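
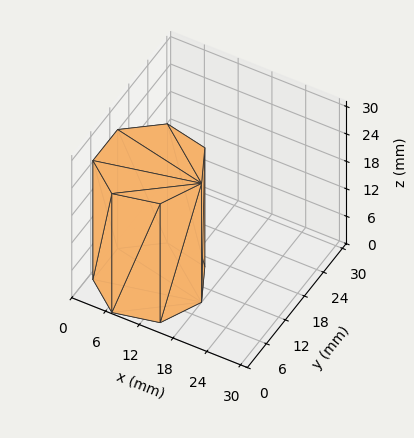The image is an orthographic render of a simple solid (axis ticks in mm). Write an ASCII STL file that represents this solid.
Reading the render: the shape is a regular 7-sided prism (a cylinder approximated with 7 flat sides), circumscribed radius ≈ 9 mm, height ≈ 26 mm (dimensions read to the nearest mm from the axis ticks). For the STL, each face is triangulated and given an outward normal.

solid part
  facet normal 0.0000 0.0000 -1.0000
    outer loop
      vertex 7.00 17.77 0.00
      vertex 14.61 16.04 0.00
      vertex 18.00 9.00 0.00
    endloop
  endfacet
  facet normal 0.0000 0.0000 -1.0000
    outer loop
      vertex 0.89 12.90 0.00
      vertex 7.00 17.77 0.00
      vertex 18.00 9.00 0.00
    endloop
  endfacet
  facet normal 0.0000 0.0000 -1.0000
    outer loop
      vertex 0.89 5.10 0.00
      vertex 0.89 12.90 0.00
      vertex 18.00 9.00 0.00
    endloop
  endfacet
  facet normal 0.0000 0.0000 -1.0000
    outer loop
      vertex 7.00 0.23 0.00
      vertex 0.89 5.10 0.00
      vertex 18.00 9.00 0.00
    endloop
  endfacet
  facet normal 0.0000 0.0000 -1.0000
    outer loop
      vertex 14.61 1.96 0.00
      vertex 7.00 0.23 0.00
      vertex 18.00 9.00 0.00
    endloop
  endfacet
  facet normal 0.0000 0.0000 1.0000
    outer loop
      vertex 18.00 9.00 26.00
      vertex 14.61 16.04 26.00
      vertex 7.00 17.77 26.00
    endloop
  endfacet
  facet normal 0.0000 0.0000 1.0000
    outer loop
      vertex 18.00 9.00 26.00
      vertex 7.00 17.77 26.00
      vertex 0.89 12.90 26.00
    endloop
  endfacet
  facet normal 0.0000 0.0000 1.0000
    outer loop
      vertex 18.00 9.00 26.00
      vertex 0.89 12.90 26.00
      vertex 0.89 5.10 26.00
    endloop
  endfacet
  facet normal 0.0000 0.0000 1.0000
    outer loop
      vertex 18.00 9.00 26.00
      vertex 0.89 5.10 26.00
      vertex 7.00 0.23 26.00
    endloop
  endfacet
  facet normal 0.0000 0.0000 1.0000
    outer loop
      vertex 18.00 9.00 26.00
      vertex 7.00 0.23 26.00
      vertex 14.61 1.96 26.00
    endloop
  endfacet
  facet normal 0.9010 0.4339 0.0000
    outer loop
      vertex 18.00 9.00 0.00
      vertex 14.61 16.04 0.00
      vertex 14.61 16.04 26.00
    endloop
  endfacet
  facet normal 0.9010 0.4339 0.0000
    outer loop
      vertex 18.00 9.00 0.00
      vertex 14.61 16.04 26.00
      vertex 18.00 9.00 26.00
    endloop
  endfacet
  facet normal 0.2217 0.9751 0.0000
    outer loop
      vertex 14.61 16.04 0.00
      vertex 7.00 17.77 0.00
      vertex 7.00 17.77 26.00
    endloop
  endfacet
  facet normal 0.2217 0.9751 0.0000
    outer loop
      vertex 14.61 16.04 0.00
      vertex 7.00 17.77 26.00
      vertex 14.61 16.04 26.00
    endloop
  endfacet
  facet normal -0.6233 0.7820 0.0000
    outer loop
      vertex 7.00 17.77 0.00
      vertex 0.89 12.90 0.00
      vertex 0.89 12.90 26.00
    endloop
  endfacet
  facet normal -0.6233 0.7820 0.0000
    outer loop
      vertex 7.00 17.77 0.00
      vertex 0.89 12.90 26.00
      vertex 7.00 17.77 26.00
    endloop
  endfacet
  facet normal -1.0000 0.0000 0.0000
    outer loop
      vertex 0.89 12.90 0.00
      vertex 0.89 5.10 0.00
      vertex 0.89 5.10 26.00
    endloop
  endfacet
  facet normal -1.0000 0.0000 0.0000
    outer loop
      vertex 0.89 12.90 0.00
      vertex 0.89 5.10 26.00
      vertex 0.89 12.90 26.00
    endloop
  endfacet
  facet normal -0.6233 -0.7820 0.0000
    outer loop
      vertex 0.89 5.10 0.00
      vertex 7.00 0.23 0.00
      vertex 7.00 0.23 26.00
    endloop
  endfacet
  facet normal -0.6233 -0.7820 0.0000
    outer loop
      vertex 0.89 5.10 0.00
      vertex 7.00 0.23 26.00
      vertex 0.89 5.10 26.00
    endloop
  endfacet
  facet normal 0.2217 -0.9751 0.0000
    outer loop
      vertex 7.00 0.23 0.00
      vertex 14.61 1.96 0.00
      vertex 14.61 1.96 26.00
    endloop
  endfacet
  facet normal 0.2217 -0.9751 0.0000
    outer loop
      vertex 7.00 0.23 0.00
      vertex 14.61 1.96 26.00
      vertex 7.00 0.23 26.00
    endloop
  endfacet
  facet normal 0.9010 -0.4339 0.0000
    outer loop
      vertex 14.61 1.96 0.00
      vertex 18.00 9.00 0.00
      vertex 18.00 9.00 26.00
    endloop
  endfacet
  facet normal 0.9010 -0.4339 0.0000
    outer loop
      vertex 14.61 1.96 0.00
      vertex 18.00 9.00 26.00
      vertex 14.61 1.96 26.00
    endloop
  endfacet
endsolid part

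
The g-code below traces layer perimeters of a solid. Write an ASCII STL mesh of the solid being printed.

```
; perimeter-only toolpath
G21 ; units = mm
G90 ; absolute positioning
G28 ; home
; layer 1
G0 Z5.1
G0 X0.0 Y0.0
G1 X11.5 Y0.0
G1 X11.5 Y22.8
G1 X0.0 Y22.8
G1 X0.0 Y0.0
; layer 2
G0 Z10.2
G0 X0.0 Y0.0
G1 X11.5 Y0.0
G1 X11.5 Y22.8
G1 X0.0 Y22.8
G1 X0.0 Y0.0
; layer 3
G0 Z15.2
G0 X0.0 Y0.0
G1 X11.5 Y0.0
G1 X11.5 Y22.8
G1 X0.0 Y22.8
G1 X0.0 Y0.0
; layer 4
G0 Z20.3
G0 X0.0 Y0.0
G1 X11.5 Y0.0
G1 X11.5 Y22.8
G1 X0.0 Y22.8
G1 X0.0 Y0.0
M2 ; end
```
solid part
  facet normal 0.0000 0.0000 -1.0000
    outer loop
      vertex 11.5 22.8 0.0
      vertex 11.5 0.0 0.0
      vertex 0.0 0.0 0.0
    endloop
  endfacet
  facet normal 0.0000 0.0000 -1.0000
    outer loop
      vertex 0.0 22.8 0.0
      vertex 11.5 22.8 0.0
      vertex 0.0 0.0 0.0
    endloop
  endfacet
  facet normal 0.0000 0.0000 1.0000
    outer loop
      vertex 0.0 0.0 20.3
      vertex 11.5 0.0 20.3
      vertex 11.5 22.8 20.3
    endloop
  endfacet
  facet normal 0.0000 0.0000 1.0000
    outer loop
      vertex 0.0 0.0 20.3
      vertex 11.5 22.8 20.3
      vertex 0.0 22.8 20.3
    endloop
  endfacet
  facet normal 0.0000 -1.0000 0.0000
    outer loop
      vertex 0.0 0.0 0.0
      vertex 11.5 0.0 0.0
      vertex 11.5 0.0 20.3
    endloop
  endfacet
  facet normal 0.0000 -1.0000 0.0000
    outer loop
      vertex 0.0 0.0 0.0
      vertex 11.5 0.0 20.3
      vertex 0.0 0.0 20.3
    endloop
  endfacet
  facet normal 0.0000 1.0000 0.0000
    outer loop
      vertex 11.5 22.8 20.3
      vertex 11.5 22.8 0.0
      vertex 0.0 22.8 0.0
    endloop
  endfacet
  facet normal 0.0000 1.0000 0.0000
    outer loop
      vertex 0.0 22.8 20.3
      vertex 11.5 22.8 20.3
      vertex 0.0 22.8 0.0
    endloop
  endfacet
  facet normal -1.0000 0.0000 0.0000
    outer loop
      vertex 0.0 22.8 20.3
      vertex 0.0 22.8 0.0
      vertex 0.0 0.0 0.0
    endloop
  endfacet
  facet normal -1.0000 0.0000 0.0000
    outer loop
      vertex 0.0 0.0 20.3
      vertex 0.0 22.8 20.3
      vertex 0.0 0.0 0.0
    endloop
  endfacet
  facet normal 1.0000 0.0000 0.0000
    outer loop
      vertex 11.5 0.0 0.0
      vertex 11.5 22.8 0.0
      vertex 11.5 22.8 20.3
    endloop
  endfacet
  facet normal 1.0000 0.0000 0.0000
    outer loop
      vertex 11.5 0.0 0.0
      vertex 11.5 22.8 20.3
      vertex 11.5 0.0 20.3
    endloop
  endfacet
endsolid part

The G0 Z moves step by Δz≈5.1 mm. Every layer's G1 loop is the same polygon, so the solid is a straight extrusion of it from z=0 to z≈20.3. Closing with flat bottom and top caps and triangulating gives 12 facets — a rectangular box, roughly 11.5 × 22.8 mm footprint and 20.3 mm tall.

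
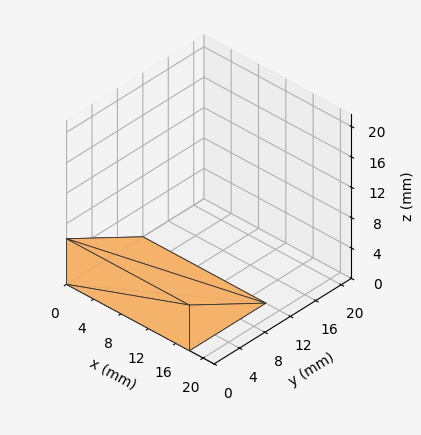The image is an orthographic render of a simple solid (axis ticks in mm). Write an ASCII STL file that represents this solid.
Reading the render: the shape is a wedge (ramp): 18 × 12 mm base, rising to 6 mm along the y=0 edge and sloping linearly to z=0 at y=12 (dimensions read to the nearest mm from the axis ticks). For the STL, each face is triangulated and given an outward normal.

solid part
  facet normal 0.0000 0.0000 -1.0000
    outer loop
      vertex 18.00 12.00 0.00
      vertex 18.00 0.00 0.00
      vertex 0.00 0.00 0.00
    endloop
  endfacet
  facet normal 0.0000 0.0000 -1.0000
    outer loop
      vertex 0.00 12.00 0.00
      vertex 18.00 12.00 0.00
      vertex 0.00 0.00 0.00
    endloop
  endfacet
  facet normal 0.0000 -1.0000 0.0000
    outer loop
      vertex 0.00 0.00 0.00
      vertex 18.00 0.00 0.00
      vertex 18.00 0.00 6.00
    endloop
  endfacet
  facet normal 0.0000 -1.0000 0.0000
    outer loop
      vertex 0.00 0.00 0.00
      vertex 18.00 0.00 6.00
      vertex 0.00 0.00 6.00
    endloop
  endfacet
  facet normal 0.0000 0.4472 0.8944
    outer loop
      vertex 0.00 0.00 6.00
      vertex 18.00 0.00 6.00
      vertex 18.00 12.00 0.00
    endloop
  endfacet
  facet normal 0.0000 0.4472 0.8944
    outer loop
      vertex 0.00 0.00 6.00
      vertex 18.00 12.00 0.00
      vertex 0.00 12.00 0.00
    endloop
  endfacet
  facet normal -1.0000 0.0000 0.0000
    outer loop
      vertex 0.00 0.00 6.00
      vertex 0.00 12.00 0.00
      vertex 0.00 0.00 0.00
    endloop
  endfacet
  facet normal 1.0000 0.0000 0.0000
    outer loop
      vertex 18.00 0.00 0.00
      vertex 18.00 12.00 0.00
      vertex 18.00 0.00 6.00
    endloop
  endfacet
endsolid part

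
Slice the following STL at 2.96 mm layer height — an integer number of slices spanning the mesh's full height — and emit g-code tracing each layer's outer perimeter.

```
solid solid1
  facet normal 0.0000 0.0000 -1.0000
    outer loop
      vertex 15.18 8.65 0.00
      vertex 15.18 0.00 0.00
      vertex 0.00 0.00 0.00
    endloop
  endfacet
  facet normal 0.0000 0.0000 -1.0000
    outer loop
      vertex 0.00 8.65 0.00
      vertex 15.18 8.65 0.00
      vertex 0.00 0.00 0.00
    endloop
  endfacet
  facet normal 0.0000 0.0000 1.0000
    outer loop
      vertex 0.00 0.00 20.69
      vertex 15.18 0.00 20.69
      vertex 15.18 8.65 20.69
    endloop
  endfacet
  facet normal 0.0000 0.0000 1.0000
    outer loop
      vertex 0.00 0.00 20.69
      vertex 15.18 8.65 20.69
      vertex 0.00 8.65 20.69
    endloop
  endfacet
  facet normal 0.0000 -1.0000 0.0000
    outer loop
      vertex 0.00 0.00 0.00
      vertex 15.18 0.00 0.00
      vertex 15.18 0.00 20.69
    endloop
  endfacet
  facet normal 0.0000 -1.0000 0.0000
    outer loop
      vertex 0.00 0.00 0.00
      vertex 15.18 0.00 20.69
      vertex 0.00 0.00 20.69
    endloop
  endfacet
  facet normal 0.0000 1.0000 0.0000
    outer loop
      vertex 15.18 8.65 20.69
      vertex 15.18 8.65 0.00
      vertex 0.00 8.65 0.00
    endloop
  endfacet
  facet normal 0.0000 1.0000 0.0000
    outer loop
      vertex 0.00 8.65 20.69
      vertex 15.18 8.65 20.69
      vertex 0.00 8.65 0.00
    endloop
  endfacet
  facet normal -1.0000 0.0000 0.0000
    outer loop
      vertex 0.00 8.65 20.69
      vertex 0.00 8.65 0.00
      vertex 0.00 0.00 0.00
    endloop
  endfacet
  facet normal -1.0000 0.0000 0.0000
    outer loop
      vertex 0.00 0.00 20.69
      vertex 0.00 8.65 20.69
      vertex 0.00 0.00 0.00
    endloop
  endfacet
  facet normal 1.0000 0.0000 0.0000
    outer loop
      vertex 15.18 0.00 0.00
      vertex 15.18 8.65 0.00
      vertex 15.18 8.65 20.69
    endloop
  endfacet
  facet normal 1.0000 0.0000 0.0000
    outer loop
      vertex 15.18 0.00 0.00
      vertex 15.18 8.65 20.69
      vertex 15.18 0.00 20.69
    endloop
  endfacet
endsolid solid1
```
; perimeter-only toolpath
G21 ; units = mm
G90 ; absolute positioning
G28 ; home
; layer 1
G0 Z2.96
G0 X0.00 Y0.00
G1 X15.18 Y0.00
G1 X15.18 Y8.65
G1 X0.00 Y8.65
G1 X0.00 Y0.00
; layer 2
G0 Z5.91
G0 X0.00 Y0.00
G1 X15.18 Y0.00
G1 X15.18 Y8.65
G1 X0.00 Y8.65
G1 X0.00 Y0.00
; layer 3
G0 Z8.87
G0 X0.00 Y0.00
G1 X15.18 Y0.00
G1 X15.18 Y8.65
G1 X0.00 Y8.65
G1 X0.00 Y0.00
; layer 4
G0 Z11.82
G0 X0.00 Y0.00
G1 X15.18 Y0.00
G1 X15.18 Y8.65
G1 X0.00 Y8.65
G1 X0.00 Y0.00
; layer 5
G0 Z14.78
G0 X0.00 Y0.00
G1 X15.18 Y0.00
G1 X15.18 Y8.65
G1 X0.00 Y8.65
G1 X0.00 Y0.00
; layer 6
G0 Z17.73
G0 X0.00 Y0.00
G1 X15.18 Y0.00
G1 X15.18 Y8.65
G1 X0.00 Y8.65
G1 X0.00 Y0.00
; layer 7
G0 Z20.69
G0 X0.00 Y0.00
G1 X15.18 Y0.00
G1 X15.18 Y8.65
G1 X0.00 Y8.65
G1 X0.00 Y0.00
M2 ; end

The solid is a rectangular box, roughly 15.2 × 8.65 mm footprint and 20.7 mm tall. Slicing at Δz = 2.96 mm — 7 equal slices spanning the solid's height, so layer i sits at z = i·h/7 — gives 7 non-empty perimeters. Each is a 4-segment closed polygon; G0 lifts to the layer z and rapids to the start vertex, then G1 traces the edges.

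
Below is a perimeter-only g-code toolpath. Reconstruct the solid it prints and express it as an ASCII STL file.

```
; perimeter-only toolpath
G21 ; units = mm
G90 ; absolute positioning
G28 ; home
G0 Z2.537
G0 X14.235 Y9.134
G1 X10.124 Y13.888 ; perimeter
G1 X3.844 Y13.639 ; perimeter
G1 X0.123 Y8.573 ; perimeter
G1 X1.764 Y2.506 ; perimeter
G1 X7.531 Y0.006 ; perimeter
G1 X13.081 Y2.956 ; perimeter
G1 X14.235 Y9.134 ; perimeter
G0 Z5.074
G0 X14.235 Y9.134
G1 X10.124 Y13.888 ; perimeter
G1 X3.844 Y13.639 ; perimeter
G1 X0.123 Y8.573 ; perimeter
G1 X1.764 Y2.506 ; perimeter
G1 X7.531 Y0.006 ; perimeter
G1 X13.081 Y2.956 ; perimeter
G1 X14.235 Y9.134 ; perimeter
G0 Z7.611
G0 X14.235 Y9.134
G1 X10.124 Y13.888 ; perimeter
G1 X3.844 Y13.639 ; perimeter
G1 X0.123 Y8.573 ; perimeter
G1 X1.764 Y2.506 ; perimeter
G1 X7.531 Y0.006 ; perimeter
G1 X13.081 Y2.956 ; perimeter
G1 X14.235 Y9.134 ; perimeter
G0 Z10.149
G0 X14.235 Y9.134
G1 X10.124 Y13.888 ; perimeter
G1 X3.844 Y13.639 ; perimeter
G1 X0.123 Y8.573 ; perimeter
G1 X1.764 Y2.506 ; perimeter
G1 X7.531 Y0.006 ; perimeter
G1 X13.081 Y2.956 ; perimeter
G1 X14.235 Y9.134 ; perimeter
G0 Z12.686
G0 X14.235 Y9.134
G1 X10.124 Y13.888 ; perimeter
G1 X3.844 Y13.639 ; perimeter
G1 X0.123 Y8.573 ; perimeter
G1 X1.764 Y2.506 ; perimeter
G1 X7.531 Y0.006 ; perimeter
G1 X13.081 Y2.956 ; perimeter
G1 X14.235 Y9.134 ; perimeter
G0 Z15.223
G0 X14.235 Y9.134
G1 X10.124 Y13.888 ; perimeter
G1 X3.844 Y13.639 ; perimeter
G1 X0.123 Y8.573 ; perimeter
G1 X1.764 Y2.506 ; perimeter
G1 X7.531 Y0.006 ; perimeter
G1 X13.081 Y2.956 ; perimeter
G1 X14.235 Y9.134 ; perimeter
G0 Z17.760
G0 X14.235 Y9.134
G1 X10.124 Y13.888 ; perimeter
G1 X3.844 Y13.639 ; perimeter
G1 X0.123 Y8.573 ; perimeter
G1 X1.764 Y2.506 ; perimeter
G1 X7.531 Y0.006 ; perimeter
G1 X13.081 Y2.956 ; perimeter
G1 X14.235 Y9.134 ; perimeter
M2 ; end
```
solid part
  facet normal 0.0000 0.0000 -1.0000
    outer loop
      vertex 3.844 13.639 0.000
      vertex 10.124 13.888 0.000
      vertex 14.235 9.134 0.000
    endloop
  endfacet
  facet normal 0.0000 0.0000 -1.0000
    outer loop
      vertex 0.123 8.573 0.000
      vertex 3.844 13.639 0.000
      vertex 14.235 9.134 0.000
    endloop
  endfacet
  facet normal 0.0000 0.0000 -1.0000
    outer loop
      vertex 1.764 2.506 0.000
      vertex 0.123 8.573 0.000
      vertex 14.235 9.134 0.000
    endloop
  endfacet
  facet normal 0.0000 0.0000 -1.0000
    outer loop
      vertex 7.531 0.006 0.000
      vertex 1.764 2.506 0.000
      vertex 14.235 9.134 0.000
    endloop
  endfacet
  facet normal 0.0000 0.0000 -1.0000
    outer loop
      vertex 13.081 2.956 0.000
      vertex 7.531 0.006 0.000
      vertex 14.235 9.134 0.000
    endloop
  endfacet
  facet normal 0.0000 0.0000 1.0000
    outer loop
      vertex 14.235 9.134 17.760
      vertex 10.124 13.888 17.760
      vertex 3.844 13.639 17.760
    endloop
  endfacet
  facet normal 0.0000 0.0000 1.0000
    outer loop
      vertex 14.235 9.134 17.760
      vertex 3.844 13.639 17.760
      vertex 0.123 8.573 17.760
    endloop
  endfacet
  facet normal 0.0000 0.0000 1.0000
    outer loop
      vertex 14.235 9.134 17.760
      vertex 0.123 8.573 17.760
      vertex 1.764 2.506 17.760
    endloop
  endfacet
  facet normal 0.0000 0.0000 1.0000
    outer loop
      vertex 14.235 9.134 17.760
      vertex 1.764 2.506 17.760
      vertex 7.531 0.006 17.760
    endloop
  endfacet
  facet normal 0.0000 0.0000 1.0000
    outer loop
      vertex 14.235 9.134 17.760
      vertex 7.531 0.006 17.760
      vertex 13.081 2.956 17.760
    endloop
  endfacet
  facet normal 0.7564 0.6541 0.0000
    outer loop
      vertex 14.235 9.134 0.000
      vertex 10.124 13.888 0.000
      vertex 10.124 13.888 17.760
    endloop
  endfacet
  facet normal 0.7564 0.6541 0.0000
    outer loop
      vertex 14.235 9.134 0.000
      vertex 10.124 13.888 17.760
      vertex 14.235 9.134 17.760
    endloop
  endfacet
  facet normal -0.0396 0.9992 0.0000
    outer loop
      vertex 10.124 13.888 0.000
      vertex 3.844 13.639 0.000
      vertex 3.844 13.639 17.760
    endloop
  endfacet
  facet normal -0.0396 0.9992 0.0000
    outer loop
      vertex 10.124 13.888 0.000
      vertex 3.844 13.639 17.760
      vertex 10.124 13.888 17.760
    endloop
  endfacet
  facet normal -0.8060 0.5920 0.0000
    outer loop
      vertex 3.844 13.639 0.000
      vertex 0.123 8.573 0.000
      vertex 0.123 8.573 17.760
    endloop
  endfacet
  facet normal -0.8060 0.5920 0.0000
    outer loop
      vertex 3.844 13.639 0.000
      vertex 0.123 8.573 17.760
      vertex 3.844 13.639 17.760
    endloop
  endfacet
  facet normal -0.9653 -0.2611 0.0000
    outer loop
      vertex 0.123 8.573 0.000
      vertex 1.764 2.506 0.000
      vertex 1.764 2.506 17.760
    endloop
  endfacet
  facet normal -0.9653 -0.2611 0.0000
    outer loop
      vertex 0.123 8.573 0.000
      vertex 1.764 2.506 17.760
      vertex 0.123 8.573 17.760
    endloop
  endfacet
  facet normal -0.3977 -0.9175 0.0000
    outer loop
      vertex 1.764 2.506 0.000
      vertex 7.531 0.006 0.000
      vertex 7.531 0.006 17.760
    endloop
  endfacet
  facet normal -0.3977 -0.9175 0.0000
    outer loop
      vertex 1.764 2.506 0.000
      vertex 7.531 0.006 17.760
      vertex 1.764 2.506 17.760
    endloop
  endfacet
  facet normal 0.4693 -0.8830 0.0000
    outer loop
      vertex 7.531 0.006 0.000
      vertex 13.081 2.956 0.000
      vertex 13.081 2.956 17.760
    endloop
  endfacet
  facet normal 0.4693 -0.8830 0.0000
    outer loop
      vertex 7.531 0.006 0.000
      vertex 13.081 2.956 17.760
      vertex 7.531 0.006 17.760
    endloop
  endfacet
  facet normal 0.9830 -0.1836 0.0000
    outer loop
      vertex 13.081 2.956 0.000
      vertex 14.235 9.134 0.000
      vertex 14.235 9.134 17.760
    endloop
  endfacet
  facet normal 0.9830 -0.1836 0.0000
    outer loop
      vertex 13.081 2.956 0.000
      vertex 14.235 9.134 17.760
      vertex 13.081 2.956 17.760
    endloop
  endfacet
endsolid part

The G0 Z moves step by Δz≈2.537 mm. Every layer's G1 loop is the same polygon, so the solid is a straight extrusion of it from z=0 to z≈17.8. Closing with flat bottom and top caps and triangulating gives 24 facets — a regular 7-sided prism (a cylinder approximated with 7 flat sides), circumscribed radius ≈ 7.24 mm, height ≈ 17.8 mm.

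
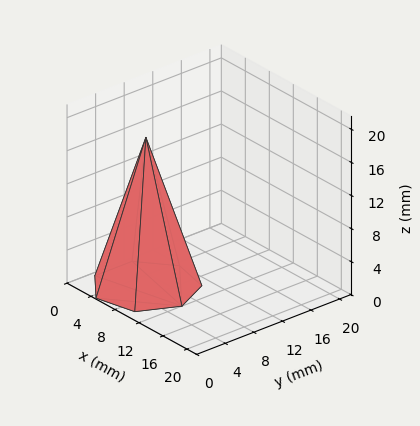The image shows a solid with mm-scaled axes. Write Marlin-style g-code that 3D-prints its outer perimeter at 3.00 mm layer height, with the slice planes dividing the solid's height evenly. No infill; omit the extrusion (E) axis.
Reading the render: the shape is a regular 7-sided pyramid, base circumscribed radius ≈ 6 mm, apex at z ≈ 18 mm (dimensions read to the nearest mm from the axis ticks). For the g-code, the solid's height is divided into equal slices at the stated Δz and each level perimeter traced with G1 moves after a G0 lift.

; perimeter-only toolpath
G21 ; units = mm
G90 ; absolute positioning
G28 ; home
; layer 1
G0 Z3.00
G0 X11.00 Y6.00
G1 X9.12 Y9.91
G1 X4.88 Y10.88
G1 X1.49 Y8.17
G1 X1.49 Y3.83
G1 X4.88 Y1.12
G1 X9.12 Y2.09
G1 X11.00 Y6.00
; layer 2
G0 Z6.00
G0 X10.00 Y6.00
G1 X8.49 Y9.13
G1 X5.11 Y9.90
G1 X2.39 Y7.73
G1 X2.39 Y4.27
G1 X5.11 Y2.10
G1 X8.49 Y2.87
G1 X10.00 Y6.00
; layer 3
G0 Z9.00
G0 X9.00 Y6.00
G1 X7.87 Y8.34
G1 X5.33 Y8.93
G1 X3.29 Y7.30
G1 X3.29 Y4.70
G1 X5.33 Y3.08
G1 X7.87 Y3.66
G1 X9.00 Y6.00
; layer 4
G0 Z12.00
G0 X8.00 Y6.00
G1 X7.25 Y7.56
G1 X5.55 Y7.95
G1 X4.20 Y6.87
G1 X4.20 Y5.13
G1 X5.55 Y4.05
G1 X7.25 Y4.44
G1 X8.00 Y6.00
; layer 5
G0 Z15.00
G0 X7.00 Y6.00
G1 X6.62 Y6.78
G1 X5.78 Y6.97
G1 X5.10 Y6.43
G1 X5.10 Y5.57
G1 X5.78 Y5.03
G1 X6.62 Y5.22
G1 X7.00 Y6.00
M2 ; end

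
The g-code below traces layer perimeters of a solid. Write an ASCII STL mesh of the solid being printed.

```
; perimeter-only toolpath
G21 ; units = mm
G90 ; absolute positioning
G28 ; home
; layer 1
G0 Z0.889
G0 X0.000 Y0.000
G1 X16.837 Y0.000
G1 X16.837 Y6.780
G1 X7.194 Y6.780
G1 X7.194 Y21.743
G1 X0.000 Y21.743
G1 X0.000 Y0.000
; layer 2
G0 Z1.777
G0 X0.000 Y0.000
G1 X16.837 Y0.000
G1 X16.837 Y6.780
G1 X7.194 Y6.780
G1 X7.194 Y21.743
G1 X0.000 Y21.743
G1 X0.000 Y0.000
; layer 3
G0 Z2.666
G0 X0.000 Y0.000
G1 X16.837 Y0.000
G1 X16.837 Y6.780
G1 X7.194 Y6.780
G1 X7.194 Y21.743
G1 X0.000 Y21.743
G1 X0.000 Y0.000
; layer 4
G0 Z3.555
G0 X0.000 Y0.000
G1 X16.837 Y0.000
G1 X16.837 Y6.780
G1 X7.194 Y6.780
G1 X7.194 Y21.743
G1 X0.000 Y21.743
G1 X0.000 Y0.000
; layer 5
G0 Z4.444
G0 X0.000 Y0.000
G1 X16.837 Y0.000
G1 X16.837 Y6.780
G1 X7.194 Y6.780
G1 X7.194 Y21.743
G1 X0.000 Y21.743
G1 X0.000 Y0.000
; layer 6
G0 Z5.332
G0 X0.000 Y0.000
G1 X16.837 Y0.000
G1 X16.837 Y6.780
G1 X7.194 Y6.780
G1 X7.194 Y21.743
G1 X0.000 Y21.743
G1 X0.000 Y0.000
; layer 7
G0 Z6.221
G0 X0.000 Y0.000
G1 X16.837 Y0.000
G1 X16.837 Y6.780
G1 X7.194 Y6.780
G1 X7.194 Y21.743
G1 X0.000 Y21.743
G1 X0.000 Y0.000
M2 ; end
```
solid part
  facet normal 0.0000 0.0000 -1.0000
    outer loop
      vertex 16.837 6.780 0.000
      vertex 16.837 0.000 0.000
      vertex 0.000 0.000 0.000
    endloop
  endfacet
  facet normal 0.0000 0.0000 -1.0000
    outer loop
      vertex 7.194 6.780 0.000
      vertex 16.837 6.780 0.000
      vertex 0.000 0.000 0.000
    endloop
  endfacet
  facet normal 0.0000 0.0000 -1.0000
    outer loop
      vertex 7.194 21.743 0.000
      vertex 7.194 6.780 0.000
      vertex 0.000 0.000 0.000
    endloop
  endfacet
  facet normal 0.0000 0.0000 -1.0000
    outer loop
      vertex 0.000 21.743 0.000
      vertex 7.194 21.743 0.000
      vertex 0.000 0.000 0.000
    endloop
  endfacet
  facet normal 0.0000 0.0000 1.0000
    outer loop
      vertex 0.000 0.000 6.221
      vertex 16.837 0.000 6.221
      vertex 16.837 6.780 6.221
    endloop
  endfacet
  facet normal 0.0000 0.0000 1.0000
    outer loop
      vertex 0.000 0.000 6.221
      vertex 16.837 6.780 6.221
      vertex 7.194 6.780 6.221
    endloop
  endfacet
  facet normal 0.0000 0.0000 1.0000
    outer loop
      vertex 0.000 0.000 6.221
      vertex 7.194 6.780 6.221
      vertex 7.194 21.743 6.221
    endloop
  endfacet
  facet normal 0.0000 0.0000 1.0000
    outer loop
      vertex 0.000 0.000 6.221
      vertex 7.194 21.743 6.221
      vertex 0.000 21.743 6.221
    endloop
  endfacet
  facet normal 0.0000 -1.0000 0.0000
    outer loop
      vertex 0.000 0.000 0.000
      vertex 16.837 0.000 0.000
      vertex 16.837 0.000 6.221
    endloop
  endfacet
  facet normal 0.0000 -1.0000 0.0000
    outer loop
      vertex 0.000 0.000 0.000
      vertex 16.837 0.000 6.221
      vertex 0.000 0.000 6.221
    endloop
  endfacet
  facet normal 1.0000 0.0000 0.0000
    outer loop
      vertex 16.837 0.000 0.000
      vertex 16.837 6.780 0.000
      vertex 16.837 6.780 6.221
    endloop
  endfacet
  facet normal 1.0000 0.0000 0.0000
    outer loop
      vertex 16.837 0.000 0.000
      vertex 16.837 6.780 6.221
      vertex 16.837 0.000 6.221
    endloop
  endfacet
  facet normal 0.0000 1.0000 0.0000
    outer loop
      vertex 16.837 6.780 0.000
      vertex 7.194 6.780 0.000
      vertex 7.194 6.780 6.221
    endloop
  endfacet
  facet normal 0.0000 1.0000 0.0000
    outer loop
      vertex 16.837 6.780 0.000
      vertex 7.194 6.780 6.221
      vertex 16.837 6.780 6.221
    endloop
  endfacet
  facet normal 1.0000 0.0000 0.0000
    outer loop
      vertex 7.194 6.780 0.000
      vertex 7.194 21.743 0.000
      vertex 7.194 21.743 6.221
    endloop
  endfacet
  facet normal 1.0000 0.0000 0.0000
    outer loop
      vertex 7.194 6.780 0.000
      vertex 7.194 21.743 6.221
      vertex 7.194 6.780 6.221
    endloop
  endfacet
  facet normal 0.0000 1.0000 0.0000
    outer loop
      vertex 7.194 21.743 0.000
      vertex 0.000 21.743 0.000
      vertex 0.000 21.743 6.221
    endloop
  endfacet
  facet normal 0.0000 1.0000 0.0000
    outer loop
      vertex 7.194 21.743 0.000
      vertex 0.000 21.743 6.221
      vertex 7.194 21.743 6.221
    endloop
  endfacet
  facet normal -1.0000 0.0000 0.0000
    outer loop
      vertex 0.000 21.743 0.000
      vertex 0.000 0.000 0.000
      vertex 0.000 0.000 6.221
    endloop
  endfacet
  facet normal -1.0000 0.0000 0.0000
    outer loop
      vertex 0.000 21.743 0.000
      vertex 0.000 0.000 6.221
      vertex 0.000 21.743 6.221
    endloop
  endfacet
endsolid part

The G0 Z moves step by Δz≈0.889 mm. Every layer's G1 loop is the same polygon, so the solid is a straight extrusion of it from z=0 to z≈6.22. Closing with flat bottom and top caps and triangulating gives 20 facets — an L-shaped prism: outer 16.8 × 21.7 mm, arm thicknesses ≈ 6.78 mm (horizontal) and 7.19 mm (vertical), extruded 6.22 mm in z.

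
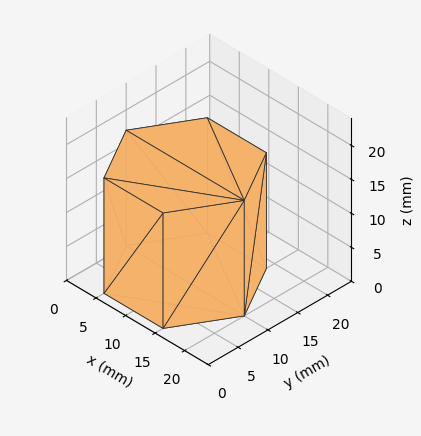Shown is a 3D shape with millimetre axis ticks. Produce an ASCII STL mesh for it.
Reading the render: the shape is a regular 6-sided prism (a cylinder approximated with 6 flat sides), circumscribed radius ≈ 10 mm, height ≈ 17 mm (dimensions read to the nearest mm from the axis ticks). For the STL, each face is triangulated and given an outward normal.

solid part
  facet normal 0.0000 0.0000 -1.0000
    outer loop
      vertex 5.00 18.66 0.00
      vertex 15.00 18.66 0.00
      vertex 20.00 10.00 0.00
    endloop
  endfacet
  facet normal 0.0000 0.0000 -1.0000
    outer loop
      vertex 0.00 10.00 0.00
      vertex 5.00 18.66 0.00
      vertex 20.00 10.00 0.00
    endloop
  endfacet
  facet normal 0.0000 0.0000 -1.0000
    outer loop
      vertex 5.00 1.34 0.00
      vertex 0.00 10.00 0.00
      vertex 20.00 10.00 0.00
    endloop
  endfacet
  facet normal 0.0000 0.0000 -1.0000
    outer loop
      vertex 15.00 1.34 0.00
      vertex 5.00 1.34 0.00
      vertex 20.00 10.00 0.00
    endloop
  endfacet
  facet normal 0.0000 0.0000 1.0000
    outer loop
      vertex 20.00 10.00 17.00
      vertex 15.00 18.66 17.00
      vertex 5.00 18.66 17.00
    endloop
  endfacet
  facet normal 0.0000 0.0000 1.0000
    outer loop
      vertex 20.00 10.00 17.00
      vertex 5.00 18.66 17.00
      vertex 0.00 10.00 17.00
    endloop
  endfacet
  facet normal 0.0000 0.0000 1.0000
    outer loop
      vertex 20.00 10.00 17.00
      vertex 0.00 10.00 17.00
      vertex 5.00 1.34 17.00
    endloop
  endfacet
  facet normal 0.0000 0.0000 1.0000
    outer loop
      vertex 20.00 10.00 17.00
      vertex 5.00 1.34 17.00
      vertex 15.00 1.34 17.00
    endloop
  endfacet
  facet normal 0.8660 0.5000 0.0000
    outer loop
      vertex 20.00 10.00 0.00
      vertex 15.00 18.66 0.00
      vertex 15.00 18.66 17.00
    endloop
  endfacet
  facet normal 0.8660 0.5000 0.0000
    outer loop
      vertex 20.00 10.00 0.00
      vertex 15.00 18.66 17.00
      vertex 20.00 10.00 17.00
    endloop
  endfacet
  facet normal 0.0000 1.0000 0.0000
    outer loop
      vertex 15.00 18.66 0.00
      vertex 5.00 18.66 0.00
      vertex 5.00 18.66 17.00
    endloop
  endfacet
  facet normal 0.0000 1.0000 0.0000
    outer loop
      vertex 15.00 18.66 0.00
      vertex 5.00 18.66 17.00
      vertex 15.00 18.66 17.00
    endloop
  endfacet
  facet normal -0.8660 0.5000 0.0000
    outer loop
      vertex 5.00 18.66 0.00
      vertex 0.00 10.00 0.00
      vertex 0.00 10.00 17.00
    endloop
  endfacet
  facet normal -0.8660 0.5000 0.0000
    outer loop
      vertex 5.00 18.66 0.00
      vertex 0.00 10.00 17.00
      vertex 5.00 18.66 17.00
    endloop
  endfacet
  facet normal -0.8660 -0.5000 0.0000
    outer loop
      vertex 0.00 10.00 0.00
      vertex 5.00 1.34 0.00
      vertex 5.00 1.34 17.00
    endloop
  endfacet
  facet normal -0.8660 -0.5000 0.0000
    outer loop
      vertex 0.00 10.00 0.00
      vertex 5.00 1.34 17.00
      vertex 0.00 10.00 17.00
    endloop
  endfacet
  facet normal 0.0000 -1.0000 0.0000
    outer loop
      vertex 5.00 1.34 0.00
      vertex 15.00 1.34 0.00
      vertex 15.00 1.34 17.00
    endloop
  endfacet
  facet normal 0.0000 -1.0000 0.0000
    outer loop
      vertex 5.00 1.34 0.00
      vertex 15.00 1.34 17.00
      vertex 5.00 1.34 17.00
    endloop
  endfacet
  facet normal 0.8660 -0.5000 0.0000
    outer loop
      vertex 15.00 1.34 0.00
      vertex 20.00 10.00 0.00
      vertex 20.00 10.00 17.00
    endloop
  endfacet
  facet normal 0.8660 -0.5000 0.0000
    outer loop
      vertex 15.00 1.34 0.00
      vertex 20.00 10.00 17.00
      vertex 15.00 1.34 17.00
    endloop
  endfacet
endsolid part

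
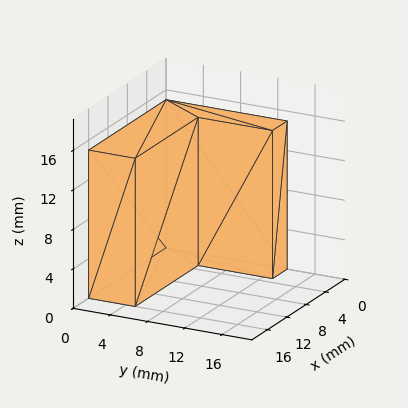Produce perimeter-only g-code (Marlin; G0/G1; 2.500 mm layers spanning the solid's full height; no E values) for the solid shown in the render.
Reading the render: the shape is an L-shaped prism: outer 16 × 13 mm, arm thicknesses ≈ 5 mm (horizontal) and 3 mm (vertical), extruded 15 mm in z (dimensions read to the nearest mm from the axis ticks). For the g-code, the solid's height is divided into equal slices at the stated Δz and each level perimeter traced with G1 moves after a G0 lift.

; perimeter-only toolpath
G21 ; units = mm
G90 ; absolute positioning
G28 ; home
; layer 1
G0 Z2.500
G0 X0.000 Y0.000
G1 X16.000 Y0.000
G1 X16.000 Y5.000
G1 X3.000 Y5.000
G1 X3.000 Y13.000
G1 X0.000 Y13.000
G1 X0.000 Y0.000
; layer 2
G0 Z5.000
G0 X0.000 Y0.000
G1 X16.000 Y0.000
G1 X16.000 Y5.000
G1 X3.000 Y5.000
G1 X3.000 Y13.000
G1 X0.000 Y13.000
G1 X0.000 Y0.000
; layer 3
G0 Z7.500
G0 X0.000 Y0.000
G1 X16.000 Y0.000
G1 X16.000 Y5.000
G1 X3.000 Y5.000
G1 X3.000 Y13.000
G1 X0.000 Y13.000
G1 X0.000 Y0.000
; layer 4
G0 Z10.000
G0 X0.000 Y0.000
G1 X16.000 Y0.000
G1 X16.000 Y5.000
G1 X3.000 Y5.000
G1 X3.000 Y13.000
G1 X0.000 Y13.000
G1 X0.000 Y0.000
; layer 5
G0 Z12.500
G0 X0.000 Y0.000
G1 X16.000 Y0.000
G1 X16.000 Y5.000
G1 X3.000 Y5.000
G1 X3.000 Y13.000
G1 X0.000 Y13.000
G1 X0.000 Y0.000
; layer 6
G0 Z15.000
G0 X0.000 Y0.000
G1 X16.000 Y0.000
G1 X16.000 Y5.000
G1 X3.000 Y5.000
G1 X3.000 Y13.000
G1 X0.000 Y13.000
G1 X0.000 Y0.000
M2 ; end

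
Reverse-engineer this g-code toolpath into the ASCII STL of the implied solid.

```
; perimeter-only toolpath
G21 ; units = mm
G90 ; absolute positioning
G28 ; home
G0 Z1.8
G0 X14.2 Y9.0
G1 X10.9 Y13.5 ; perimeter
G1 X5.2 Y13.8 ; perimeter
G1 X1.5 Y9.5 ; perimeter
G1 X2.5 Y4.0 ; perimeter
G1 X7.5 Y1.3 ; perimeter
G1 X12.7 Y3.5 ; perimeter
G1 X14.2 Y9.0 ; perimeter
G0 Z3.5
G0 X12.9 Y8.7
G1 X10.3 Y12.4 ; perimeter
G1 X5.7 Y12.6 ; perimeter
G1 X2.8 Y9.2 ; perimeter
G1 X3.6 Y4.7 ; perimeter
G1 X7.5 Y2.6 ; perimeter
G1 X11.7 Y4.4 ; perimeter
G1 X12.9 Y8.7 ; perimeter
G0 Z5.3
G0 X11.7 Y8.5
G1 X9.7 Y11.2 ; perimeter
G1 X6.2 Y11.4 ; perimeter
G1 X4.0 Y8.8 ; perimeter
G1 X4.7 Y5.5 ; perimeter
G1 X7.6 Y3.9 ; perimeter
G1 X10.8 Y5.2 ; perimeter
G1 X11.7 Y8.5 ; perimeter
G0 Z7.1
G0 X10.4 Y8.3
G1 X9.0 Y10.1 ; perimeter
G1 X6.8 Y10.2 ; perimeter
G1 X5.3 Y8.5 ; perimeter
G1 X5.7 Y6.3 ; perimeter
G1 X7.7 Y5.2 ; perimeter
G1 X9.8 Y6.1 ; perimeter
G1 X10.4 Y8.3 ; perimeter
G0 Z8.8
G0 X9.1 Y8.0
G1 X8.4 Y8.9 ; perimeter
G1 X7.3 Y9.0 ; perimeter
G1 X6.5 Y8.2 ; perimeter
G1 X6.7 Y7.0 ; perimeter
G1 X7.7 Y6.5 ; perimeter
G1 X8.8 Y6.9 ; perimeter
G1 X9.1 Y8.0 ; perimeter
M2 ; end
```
solid part
  facet normal 0.0000 0.0000 -1.0000
    outer loop
      vertex 4.7 15.0 0.0
      vertex 11.5 14.7 0.0
      vertex 15.5 9.2 0.0
    endloop
  endfacet
  facet normal 0.0000 0.0000 -1.0000
    outer loop
      vertex 0.3 9.9 0.0
      vertex 4.7 15.0 0.0
      vertex 15.5 9.2 0.0
    endloop
  endfacet
  facet normal 0.0000 0.0000 -1.0000
    outer loop
      vertex 1.5 3.2 0.0
      vertex 0.3 9.9 0.0
      vertex 15.5 9.2 0.0
    endloop
  endfacet
  facet normal 0.0000 0.0000 -1.0000
    outer loop
      vertex 7.4 0.0 0.0
      vertex 1.5 3.2 0.0
      vertex 15.5 9.2 0.0
    endloop
  endfacet
  facet normal 0.0000 0.0000 -1.0000
    outer loop
      vertex 13.7 2.7 0.0
      vertex 7.4 0.0 0.0
      vertex 15.5 9.2 0.0
    endloop
  endfacet
  facet normal 0.6734 0.4897 0.5538
    outer loop
      vertex 15.5 9.2 0.0
      vertex 11.5 14.7 0.0
      vertex 7.8 7.8 10.6
    endloop
  endfacet
  facet normal 0.0367 0.8316 0.5541
    outer loop
      vertex 11.5 14.7 0.0
      vertex 4.7 15.0 0.0
      vertex 7.8 7.8 10.6
    endloop
  endfacet
  facet normal -0.6304 0.5439 0.5538
    outer loop
      vertex 4.7 15.0 0.0
      vertex 0.3 9.9 0.0
      vertex 7.8 7.8 10.6
    endloop
  endfacet
  facet normal -0.8210 -0.1470 0.5517
    outer loop
      vertex 0.3 9.9 0.0
      vertex 1.5 3.2 0.0
      vertex 7.8 7.8 10.6
    endloop
  endfacet
  facet normal -0.3970 -0.7320 0.5536
    outer loop
      vertex 1.5 3.2 0.0
      vertex 7.4 0.0 0.0
      vertex 7.8 7.8 10.6
    endloop
  endfacet
  facet normal 0.3285 -0.7666 0.5517
    outer loop
      vertex 7.4 0.0 0.0
      vertex 13.7 2.7 0.0
      vertex 7.8 7.8 10.6
    endloop
  endfacet
  facet normal 0.8026 -0.2222 0.5536
    outer loop
      vertex 13.7 2.7 0.0
      vertex 15.5 9.2 0.0
      vertex 7.8 7.8 10.6
    endloop
  endfacet
endsolid part

The G0 Z moves step by Δz≈1.8 mm. The G1 loops shrink linearly with z, so the solid tapers from its base footprint up to z≈10.6. Closing with a flat bottom cap and the tapered top and triangulating gives 12 facets — a regular 7-sided pyramid, base circumscribed radius ≈ 7.8 mm, apex at z ≈ 10.6 mm.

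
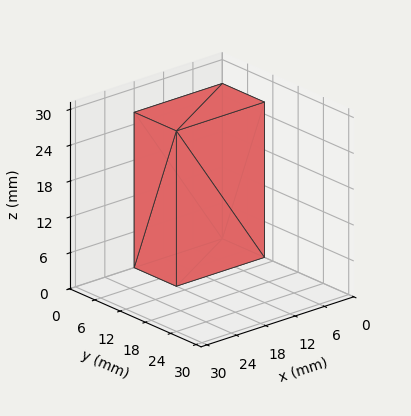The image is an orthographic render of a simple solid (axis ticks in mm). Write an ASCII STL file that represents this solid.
Reading the render: the shape is a rectangular box, roughly 18 × 10 mm footprint and 26 mm tall (dimensions read to the nearest mm from the axis ticks). For the STL, each face is triangulated and given an outward normal.

solid part
  facet normal 0.0000 0.0000 -1.0000
    outer loop
      vertex 18.0 10.0 0.0
      vertex 18.0 0.0 0.0
      vertex 0.0 0.0 0.0
    endloop
  endfacet
  facet normal 0.0000 0.0000 -1.0000
    outer loop
      vertex 0.0 10.0 0.0
      vertex 18.0 10.0 0.0
      vertex 0.0 0.0 0.0
    endloop
  endfacet
  facet normal 0.0000 0.0000 1.0000
    outer loop
      vertex 0.0 0.0 26.0
      vertex 18.0 0.0 26.0
      vertex 18.0 10.0 26.0
    endloop
  endfacet
  facet normal 0.0000 0.0000 1.0000
    outer loop
      vertex 0.0 0.0 26.0
      vertex 18.0 10.0 26.0
      vertex 0.0 10.0 26.0
    endloop
  endfacet
  facet normal 0.0000 -1.0000 0.0000
    outer loop
      vertex 0.0 0.0 0.0
      vertex 18.0 0.0 0.0
      vertex 18.0 0.0 26.0
    endloop
  endfacet
  facet normal 0.0000 -1.0000 0.0000
    outer loop
      vertex 0.0 0.0 0.0
      vertex 18.0 0.0 26.0
      vertex 0.0 0.0 26.0
    endloop
  endfacet
  facet normal 0.0000 1.0000 0.0000
    outer loop
      vertex 18.0 10.0 26.0
      vertex 18.0 10.0 0.0
      vertex 0.0 10.0 0.0
    endloop
  endfacet
  facet normal 0.0000 1.0000 0.0000
    outer loop
      vertex 0.0 10.0 26.0
      vertex 18.0 10.0 26.0
      vertex 0.0 10.0 0.0
    endloop
  endfacet
  facet normal -1.0000 0.0000 0.0000
    outer loop
      vertex 0.0 10.0 26.0
      vertex 0.0 10.0 0.0
      vertex 0.0 0.0 0.0
    endloop
  endfacet
  facet normal -1.0000 0.0000 0.0000
    outer loop
      vertex 0.0 0.0 26.0
      vertex 0.0 10.0 26.0
      vertex 0.0 0.0 0.0
    endloop
  endfacet
  facet normal 1.0000 0.0000 0.0000
    outer loop
      vertex 18.0 0.0 0.0
      vertex 18.0 10.0 0.0
      vertex 18.0 10.0 26.0
    endloop
  endfacet
  facet normal 1.0000 0.0000 0.0000
    outer loop
      vertex 18.0 0.0 0.0
      vertex 18.0 10.0 26.0
      vertex 18.0 0.0 26.0
    endloop
  endfacet
endsolid part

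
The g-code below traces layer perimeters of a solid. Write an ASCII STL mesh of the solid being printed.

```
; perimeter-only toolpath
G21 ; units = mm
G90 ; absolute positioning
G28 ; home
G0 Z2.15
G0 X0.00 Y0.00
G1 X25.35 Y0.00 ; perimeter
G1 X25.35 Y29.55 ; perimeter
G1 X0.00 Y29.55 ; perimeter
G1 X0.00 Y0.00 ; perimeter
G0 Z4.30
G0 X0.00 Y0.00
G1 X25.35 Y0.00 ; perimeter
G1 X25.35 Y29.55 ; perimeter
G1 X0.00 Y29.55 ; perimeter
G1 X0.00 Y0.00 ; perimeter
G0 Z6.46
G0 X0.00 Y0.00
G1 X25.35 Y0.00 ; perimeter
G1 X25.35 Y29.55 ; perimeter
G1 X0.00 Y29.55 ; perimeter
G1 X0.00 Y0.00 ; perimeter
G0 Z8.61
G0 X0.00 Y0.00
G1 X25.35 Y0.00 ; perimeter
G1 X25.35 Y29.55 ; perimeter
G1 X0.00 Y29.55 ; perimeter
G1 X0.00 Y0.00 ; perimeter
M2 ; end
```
solid part
  facet normal 0.0000 0.0000 -1.0000
    outer loop
      vertex 25.35 29.55 0.00
      vertex 25.35 0.00 0.00
      vertex 0.00 0.00 0.00
    endloop
  endfacet
  facet normal 0.0000 0.0000 -1.0000
    outer loop
      vertex 0.00 29.55 0.00
      vertex 25.35 29.55 0.00
      vertex 0.00 0.00 0.00
    endloop
  endfacet
  facet normal 0.0000 0.0000 1.0000
    outer loop
      vertex 0.00 0.00 8.61
      vertex 25.35 0.00 8.61
      vertex 25.35 29.55 8.61
    endloop
  endfacet
  facet normal 0.0000 0.0000 1.0000
    outer loop
      vertex 0.00 0.00 8.61
      vertex 25.35 29.55 8.61
      vertex 0.00 29.55 8.61
    endloop
  endfacet
  facet normal 0.0000 -1.0000 0.0000
    outer loop
      vertex 0.00 0.00 0.00
      vertex 25.35 0.00 0.00
      vertex 25.35 0.00 8.61
    endloop
  endfacet
  facet normal 0.0000 -1.0000 0.0000
    outer loop
      vertex 0.00 0.00 0.00
      vertex 25.35 0.00 8.61
      vertex 0.00 0.00 8.61
    endloop
  endfacet
  facet normal 0.0000 1.0000 0.0000
    outer loop
      vertex 25.35 29.55 8.61
      vertex 25.35 29.55 0.00
      vertex 0.00 29.55 0.00
    endloop
  endfacet
  facet normal 0.0000 1.0000 0.0000
    outer loop
      vertex 0.00 29.55 8.61
      vertex 25.35 29.55 8.61
      vertex 0.00 29.55 0.00
    endloop
  endfacet
  facet normal -1.0000 0.0000 0.0000
    outer loop
      vertex 0.00 29.55 8.61
      vertex 0.00 29.55 0.00
      vertex 0.00 0.00 0.00
    endloop
  endfacet
  facet normal -1.0000 0.0000 0.0000
    outer loop
      vertex 0.00 0.00 8.61
      vertex 0.00 29.55 8.61
      vertex 0.00 0.00 0.00
    endloop
  endfacet
  facet normal 1.0000 0.0000 0.0000
    outer loop
      vertex 25.35 0.00 0.00
      vertex 25.35 29.55 0.00
      vertex 25.35 29.55 8.61
    endloop
  endfacet
  facet normal 1.0000 0.0000 0.0000
    outer loop
      vertex 25.35 0.00 0.00
      vertex 25.35 29.55 8.61
      vertex 25.35 0.00 8.61
    endloop
  endfacet
endsolid part

The G0 Z moves step by Δz≈2.15 mm. Every layer's G1 loop is the same polygon, so the solid is a straight extrusion of it from z=0 to z≈8.61. Closing with flat bottom and top caps and triangulating gives 12 facets — a rectangular box, roughly 25.4 × 29.6 mm footprint and 8.61 mm tall.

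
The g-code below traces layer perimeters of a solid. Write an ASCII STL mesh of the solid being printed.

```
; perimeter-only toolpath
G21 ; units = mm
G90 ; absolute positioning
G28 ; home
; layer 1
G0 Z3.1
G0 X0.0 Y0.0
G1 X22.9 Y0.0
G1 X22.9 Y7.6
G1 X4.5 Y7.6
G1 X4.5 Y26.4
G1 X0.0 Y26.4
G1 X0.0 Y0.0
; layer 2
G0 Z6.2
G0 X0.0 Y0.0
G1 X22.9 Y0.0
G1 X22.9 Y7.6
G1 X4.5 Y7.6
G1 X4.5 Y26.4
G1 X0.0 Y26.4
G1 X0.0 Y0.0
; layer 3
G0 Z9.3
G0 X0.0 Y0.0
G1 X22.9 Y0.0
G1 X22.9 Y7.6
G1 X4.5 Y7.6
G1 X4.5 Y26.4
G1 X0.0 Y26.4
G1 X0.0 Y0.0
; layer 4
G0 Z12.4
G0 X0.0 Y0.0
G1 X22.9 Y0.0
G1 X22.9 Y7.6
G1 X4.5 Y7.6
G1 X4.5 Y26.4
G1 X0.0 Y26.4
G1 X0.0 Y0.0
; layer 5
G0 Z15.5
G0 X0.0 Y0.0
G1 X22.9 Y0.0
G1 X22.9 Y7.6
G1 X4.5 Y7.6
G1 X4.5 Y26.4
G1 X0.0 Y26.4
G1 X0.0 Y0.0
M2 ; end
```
solid part
  facet normal 0.0000 0.0000 -1.0000
    outer loop
      vertex 22.9 7.6 0.0
      vertex 22.9 0.0 0.0
      vertex 0.0 0.0 0.0
    endloop
  endfacet
  facet normal 0.0000 0.0000 -1.0000
    outer loop
      vertex 4.5 7.6 0.0
      vertex 22.9 7.6 0.0
      vertex 0.0 0.0 0.0
    endloop
  endfacet
  facet normal 0.0000 0.0000 -1.0000
    outer loop
      vertex 4.5 26.4 0.0
      vertex 4.5 7.6 0.0
      vertex 0.0 0.0 0.0
    endloop
  endfacet
  facet normal 0.0000 0.0000 -1.0000
    outer loop
      vertex 0.0 26.4 0.0
      vertex 4.5 26.4 0.0
      vertex 0.0 0.0 0.0
    endloop
  endfacet
  facet normal 0.0000 0.0000 1.0000
    outer loop
      vertex 0.0 0.0 15.5
      vertex 22.9 0.0 15.5
      vertex 22.9 7.6 15.5
    endloop
  endfacet
  facet normal 0.0000 0.0000 1.0000
    outer loop
      vertex 0.0 0.0 15.5
      vertex 22.9 7.6 15.5
      vertex 4.5 7.6 15.5
    endloop
  endfacet
  facet normal 0.0000 0.0000 1.0000
    outer loop
      vertex 0.0 0.0 15.5
      vertex 4.5 7.6 15.5
      vertex 4.5 26.4 15.5
    endloop
  endfacet
  facet normal 0.0000 0.0000 1.0000
    outer loop
      vertex 0.0 0.0 15.5
      vertex 4.5 26.4 15.5
      vertex 0.0 26.4 15.5
    endloop
  endfacet
  facet normal 0.0000 -1.0000 0.0000
    outer loop
      vertex 0.0 0.0 0.0
      vertex 22.9 0.0 0.0
      vertex 22.9 0.0 15.5
    endloop
  endfacet
  facet normal 0.0000 -1.0000 0.0000
    outer loop
      vertex 0.0 0.0 0.0
      vertex 22.9 0.0 15.5
      vertex 0.0 0.0 15.5
    endloop
  endfacet
  facet normal 1.0000 0.0000 0.0000
    outer loop
      vertex 22.9 0.0 0.0
      vertex 22.9 7.6 0.0
      vertex 22.9 7.6 15.5
    endloop
  endfacet
  facet normal 1.0000 0.0000 0.0000
    outer loop
      vertex 22.9 0.0 0.0
      vertex 22.9 7.6 15.5
      vertex 22.9 0.0 15.5
    endloop
  endfacet
  facet normal 0.0000 1.0000 0.0000
    outer loop
      vertex 22.9 7.6 0.0
      vertex 4.5 7.6 0.0
      vertex 4.5 7.6 15.5
    endloop
  endfacet
  facet normal 0.0000 1.0000 0.0000
    outer loop
      vertex 22.9 7.6 0.0
      vertex 4.5 7.6 15.5
      vertex 22.9 7.6 15.5
    endloop
  endfacet
  facet normal 1.0000 0.0000 0.0000
    outer loop
      vertex 4.5 7.6 0.0
      vertex 4.5 26.4 0.0
      vertex 4.5 26.4 15.5
    endloop
  endfacet
  facet normal 1.0000 0.0000 0.0000
    outer loop
      vertex 4.5 7.6 0.0
      vertex 4.5 26.4 15.5
      vertex 4.5 7.6 15.5
    endloop
  endfacet
  facet normal 0.0000 1.0000 0.0000
    outer loop
      vertex 4.5 26.4 0.0
      vertex 0.0 26.4 0.0
      vertex 0.0 26.4 15.5
    endloop
  endfacet
  facet normal 0.0000 1.0000 0.0000
    outer loop
      vertex 4.5 26.4 0.0
      vertex 0.0 26.4 15.5
      vertex 4.5 26.4 15.5
    endloop
  endfacet
  facet normal -1.0000 0.0000 0.0000
    outer loop
      vertex 0.0 26.4 0.0
      vertex 0.0 0.0 0.0
      vertex 0.0 0.0 15.5
    endloop
  endfacet
  facet normal -1.0000 0.0000 0.0000
    outer loop
      vertex 0.0 26.4 0.0
      vertex 0.0 0.0 15.5
      vertex 0.0 26.4 15.5
    endloop
  endfacet
endsolid part

The G0 Z moves step by Δz≈3.1 mm. Every layer's G1 loop is the same polygon, so the solid is a straight extrusion of it from z=0 to z≈15.5. Closing with flat bottom and top caps and triangulating gives 20 facets — an L-shaped prism: outer 22.9 × 26.4 mm, arm thicknesses ≈ 7.6 mm (horizontal) and 4.5 mm (vertical), extruded 15.5 mm in z.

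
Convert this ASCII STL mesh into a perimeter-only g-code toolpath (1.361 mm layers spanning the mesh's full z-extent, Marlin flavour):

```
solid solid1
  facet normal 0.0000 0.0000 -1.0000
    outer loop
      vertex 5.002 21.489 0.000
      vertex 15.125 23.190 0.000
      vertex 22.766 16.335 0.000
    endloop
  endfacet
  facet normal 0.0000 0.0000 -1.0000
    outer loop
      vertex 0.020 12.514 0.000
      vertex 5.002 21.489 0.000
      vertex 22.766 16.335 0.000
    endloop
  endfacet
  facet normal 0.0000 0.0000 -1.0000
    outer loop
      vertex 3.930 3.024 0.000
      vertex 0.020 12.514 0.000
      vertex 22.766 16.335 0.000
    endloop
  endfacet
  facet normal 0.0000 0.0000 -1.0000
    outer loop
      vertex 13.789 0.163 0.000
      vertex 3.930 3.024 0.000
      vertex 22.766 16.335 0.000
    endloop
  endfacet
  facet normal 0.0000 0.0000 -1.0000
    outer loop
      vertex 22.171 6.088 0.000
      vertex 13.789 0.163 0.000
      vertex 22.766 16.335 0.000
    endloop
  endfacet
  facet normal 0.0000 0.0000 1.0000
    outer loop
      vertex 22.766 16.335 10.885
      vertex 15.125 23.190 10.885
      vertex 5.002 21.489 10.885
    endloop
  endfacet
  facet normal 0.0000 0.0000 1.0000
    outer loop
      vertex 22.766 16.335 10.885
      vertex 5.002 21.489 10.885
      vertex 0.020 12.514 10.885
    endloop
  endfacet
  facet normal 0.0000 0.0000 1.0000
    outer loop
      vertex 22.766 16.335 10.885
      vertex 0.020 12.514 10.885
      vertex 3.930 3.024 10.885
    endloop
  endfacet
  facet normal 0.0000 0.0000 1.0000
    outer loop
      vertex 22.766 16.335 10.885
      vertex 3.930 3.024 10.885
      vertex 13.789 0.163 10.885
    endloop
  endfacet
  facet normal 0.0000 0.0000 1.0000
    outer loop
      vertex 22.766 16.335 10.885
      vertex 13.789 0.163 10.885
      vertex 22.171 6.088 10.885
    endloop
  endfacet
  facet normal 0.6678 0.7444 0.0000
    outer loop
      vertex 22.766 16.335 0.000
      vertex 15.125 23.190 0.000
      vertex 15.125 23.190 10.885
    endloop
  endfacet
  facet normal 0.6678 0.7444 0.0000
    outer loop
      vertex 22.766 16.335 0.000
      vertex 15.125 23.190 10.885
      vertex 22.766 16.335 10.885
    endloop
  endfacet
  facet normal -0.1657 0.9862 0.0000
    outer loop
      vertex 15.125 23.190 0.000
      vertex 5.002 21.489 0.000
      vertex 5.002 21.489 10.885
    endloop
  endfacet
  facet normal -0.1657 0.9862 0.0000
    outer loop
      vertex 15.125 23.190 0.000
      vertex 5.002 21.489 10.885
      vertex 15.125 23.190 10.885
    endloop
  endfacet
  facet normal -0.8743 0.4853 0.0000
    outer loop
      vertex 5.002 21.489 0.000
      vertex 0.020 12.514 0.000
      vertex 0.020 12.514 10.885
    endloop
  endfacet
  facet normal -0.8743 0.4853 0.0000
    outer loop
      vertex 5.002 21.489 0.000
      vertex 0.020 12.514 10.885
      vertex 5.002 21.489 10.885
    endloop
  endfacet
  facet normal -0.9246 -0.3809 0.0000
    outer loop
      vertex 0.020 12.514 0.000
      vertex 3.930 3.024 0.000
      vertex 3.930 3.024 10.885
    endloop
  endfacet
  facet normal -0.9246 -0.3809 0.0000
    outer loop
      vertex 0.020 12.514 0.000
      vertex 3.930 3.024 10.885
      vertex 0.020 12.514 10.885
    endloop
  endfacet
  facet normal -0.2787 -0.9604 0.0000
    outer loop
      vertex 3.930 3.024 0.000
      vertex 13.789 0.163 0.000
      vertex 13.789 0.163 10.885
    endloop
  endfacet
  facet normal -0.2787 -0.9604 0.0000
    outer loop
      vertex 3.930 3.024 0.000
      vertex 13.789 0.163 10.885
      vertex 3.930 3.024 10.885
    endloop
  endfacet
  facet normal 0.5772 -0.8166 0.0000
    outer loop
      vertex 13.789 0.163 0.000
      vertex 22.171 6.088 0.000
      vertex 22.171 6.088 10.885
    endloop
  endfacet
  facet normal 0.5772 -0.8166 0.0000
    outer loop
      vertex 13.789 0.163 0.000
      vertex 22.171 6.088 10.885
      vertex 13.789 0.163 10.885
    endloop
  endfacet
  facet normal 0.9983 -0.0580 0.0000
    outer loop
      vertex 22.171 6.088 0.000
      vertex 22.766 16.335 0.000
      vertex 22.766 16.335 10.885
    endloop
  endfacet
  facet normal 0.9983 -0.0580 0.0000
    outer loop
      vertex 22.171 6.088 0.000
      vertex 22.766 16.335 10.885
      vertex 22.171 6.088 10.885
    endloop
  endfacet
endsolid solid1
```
; perimeter-only toolpath
G21 ; units = mm
G90 ; absolute positioning
G28 ; home
; layer 1
G0 Z1.361
G0 X22.766 Y16.335
G1 X15.125 Y23.190
G1 X5.002 Y21.489
G1 X0.020 Y12.514
G1 X3.930 Y3.024
G1 X13.789 Y0.163
G1 X22.171 Y6.088
G1 X22.766 Y16.335
; layer 2
G0 Z2.721
G0 X22.766 Y16.335
G1 X15.125 Y23.190
G1 X5.002 Y21.489
G1 X0.020 Y12.514
G1 X3.930 Y3.024
G1 X13.789 Y0.163
G1 X22.171 Y6.088
G1 X22.766 Y16.335
; layer 3
G0 Z4.082
G0 X22.766 Y16.335
G1 X15.125 Y23.190
G1 X5.002 Y21.489
G1 X0.020 Y12.514
G1 X3.930 Y3.024
G1 X13.789 Y0.163
G1 X22.171 Y6.088
G1 X22.766 Y16.335
; layer 4
G0 Z5.442
G0 X22.766 Y16.335
G1 X15.125 Y23.190
G1 X5.002 Y21.489
G1 X0.020 Y12.514
G1 X3.930 Y3.024
G1 X13.789 Y0.163
G1 X22.171 Y6.088
G1 X22.766 Y16.335
; layer 5
G0 Z6.803
G0 X22.766 Y16.335
G1 X15.125 Y23.190
G1 X5.002 Y21.489
G1 X0.020 Y12.514
G1 X3.930 Y3.024
G1 X13.789 Y0.163
G1 X22.171 Y6.088
G1 X22.766 Y16.335
; layer 6
G0 Z8.164
G0 X22.766 Y16.335
G1 X15.125 Y23.190
G1 X5.002 Y21.489
G1 X0.020 Y12.514
G1 X3.930 Y3.024
G1 X13.789 Y0.163
G1 X22.171 Y6.088
G1 X22.766 Y16.335
; layer 7
G0 Z9.524
G0 X22.766 Y16.335
G1 X15.125 Y23.190
G1 X5.002 Y21.489
G1 X0.020 Y12.514
G1 X3.930 Y3.024
G1 X13.789 Y0.163
G1 X22.171 Y6.088
G1 X22.766 Y16.335
; layer 8
G0 Z10.885
G0 X22.766 Y16.335
G1 X15.125 Y23.190
G1 X5.002 Y21.489
G1 X0.020 Y12.514
G1 X3.930 Y3.024
G1 X13.789 Y0.163
G1 X22.171 Y6.088
G1 X22.766 Y16.335
M2 ; end

The solid is a regular 7-sided prism (a cylinder approximated with 7 flat sides), circumscribed radius ≈ 11.8 mm, height ≈ 10.9 mm. Slicing at Δz = 1.361 mm — 8 equal slices spanning the solid's height, so layer i sits at z = i·h/8 — gives 8 non-empty perimeters. Each is a 7-segment closed polygon; G0 lifts to the layer z and rapids to the start vertex, then G1 traces the edges.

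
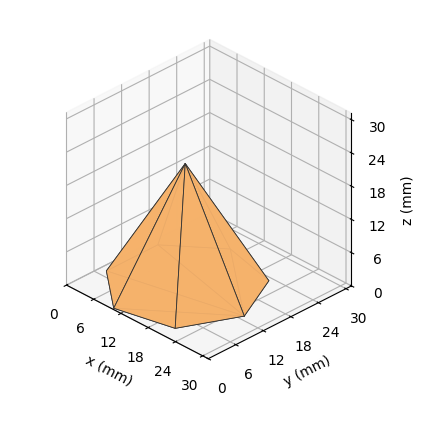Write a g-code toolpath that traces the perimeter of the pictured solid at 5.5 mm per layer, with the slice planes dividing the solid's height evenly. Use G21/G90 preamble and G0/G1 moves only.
Reading the render: the shape is a regular 7-sided pyramid, base circumscribed radius ≈ 13 mm, apex at z ≈ 22 mm (dimensions read to the nearest mm from the axis ticks). For the g-code, the solid's height is divided into equal slices at the stated Δz and each level perimeter traced with G1 moves after a G0 lift.

; perimeter-only toolpath
G21 ; units = mm
G90 ; absolute positioning
G28 ; home
; layer 1
G0 Z5.5
G0 X22.8 Y13.0
G1 X19.1 Y20.6
G1 X10.8 Y22.5
G1 X4.2 Y17.2
G1 X4.2 Y8.8
G1 X10.8 Y3.5
G1 X19.1 Y5.3
G1 X22.8 Y13.0
; layer 2
G0 Z11.0
G0 X19.5 Y13.0
G1 X17.1 Y18.1
G1 X11.6 Y19.4
G1 X7.2 Y15.8
G1 X7.2 Y10.2
G1 X11.6 Y6.7
G1 X17.1 Y7.9
G1 X19.5 Y13.0
; layer 3
G0 Z16.5
G0 X16.2 Y13.0
G1 X15.0 Y15.6
G1 X12.3 Y16.2
G1 X10.1 Y14.4
G1 X10.1 Y11.6
G1 X12.3 Y9.8
G1 X15.0 Y10.4
G1 X16.2 Y13.0
M2 ; end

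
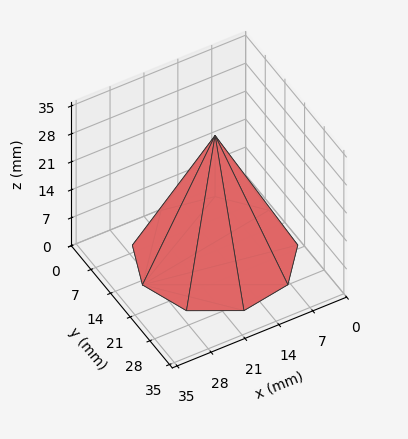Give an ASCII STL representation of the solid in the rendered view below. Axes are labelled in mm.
Reading the render: the shape is a regular 9-sided pyramid, base circumscribed radius ≈ 15 mm, apex at z ≈ 30 mm (dimensions read to the nearest mm from the axis ticks). For the STL, each face is triangulated and given an outward normal.

solid part
  facet normal 0.0000 0.0000 -1.0000
    outer loop
      vertex 17.605 29.772 0.000
      vertex 26.491 24.642 0.000
      vertex 30.000 15.000 0.000
    endloop
  endfacet
  facet normal 0.0000 0.0000 -1.0000
    outer loop
      vertex 7.500 27.990 0.000
      vertex 17.605 29.772 0.000
      vertex 30.000 15.000 0.000
    endloop
  endfacet
  facet normal 0.0000 0.0000 -1.0000
    outer loop
      vertex 0.905 20.130 0.000
      vertex 7.500 27.990 0.000
      vertex 30.000 15.000 0.000
    endloop
  endfacet
  facet normal 0.0000 0.0000 -1.0000
    outer loop
      vertex 0.905 9.870 0.000
      vertex 0.905 20.130 0.000
      vertex 30.000 15.000 0.000
    endloop
  endfacet
  facet normal 0.0000 0.0000 -1.0000
    outer loop
      vertex 7.500 2.010 0.000
      vertex 0.905 9.870 0.000
      vertex 30.000 15.000 0.000
    endloop
  endfacet
  facet normal 0.0000 0.0000 -1.0000
    outer loop
      vertex 17.605 0.228 0.000
      vertex 7.500 2.010 0.000
      vertex 30.000 15.000 0.000
    endloop
  endfacet
  facet normal 0.0000 0.0000 -1.0000
    outer loop
      vertex 26.491 5.358 0.000
      vertex 17.605 0.228 0.000
      vertex 30.000 15.000 0.000
    endloop
  endfacet
  facet normal 0.8505 0.3095 0.4253
    outer loop
      vertex 30.000 15.000 0.000
      vertex 26.491 24.642 0.000
      vertex 15.000 15.000 30.000
    endloop
  endfacet
  facet normal 0.4525 0.7838 0.4253
    outer loop
      vertex 26.491 24.642 0.000
      vertex 17.605 29.772 0.000
      vertex 15.000 15.000 30.000
    endloop
  endfacet
  facet normal -0.1572 0.8913 0.4252
    outer loop
      vertex 17.605 29.772 0.000
      vertex 7.500 27.990 0.000
      vertex 15.000 15.000 30.000
    endloop
  endfacet
  facet normal -0.6933 0.5818 0.4252
    outer loop
      vertex 7.500 27.990 0.000
      vertex 0.905 20.130 0.000
      vertex 15.000 15.000 30.000
    endloop
  endfacet
  facet normal -0.9051 0.0000 0.4252
    outer loop
      vertex 0.905 20.130 0.000
      vertex 0.905 9.870 0.000
      vertex 15.000 15.000 30.000
    endloop
  endfacet
  facet normal -0.6933 -0.5818 0.4252
    outer loop
      vertex 0.905 9.870 0.000
      vertex 7.500 2.010 0.000
      vertex 15.000 15.000 30.000
    endloop
  endfacet
  facet normal -0.1572 -0.8913 0.4252
    outer loop
      vertex 7.500 2.010 0.000
      vertex 17.605 0.228 0.000
      vertex 15.000 15.000 30.000
    endloop
  endfacet
  facet normal 0.4525 -0.7838 0.4253
    outer loop
      vertex 17.605 0.228 0.000
      vertex 26.491 5.358 0.000
      vertex 15.000 15.000 30.000
    endloop
  endfacet
  facet normal 0.8505 -0.3095 0.4253
    outer loop
      vertex 26.491 5.358 0.000
      vertex 30.000 15.000 0.000
      vertex 15.000 15.000 30.000
    endloop
  endfacet
endsolid part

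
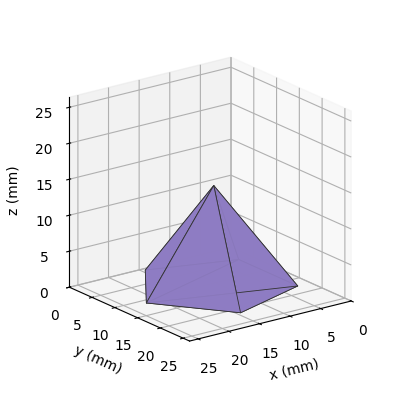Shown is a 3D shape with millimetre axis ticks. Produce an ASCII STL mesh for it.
Reading the render: the shape is a regular 5-sided pyramid, base circumscribed radius ≈ 11 mm, apex at z ≈ 14 mm (dimensions read to the nearest mm from the axis ticks). For the STL, each face is triangulated and given an outward normal.

solid part
  facet normal 0.0000 0.0000 -1.0000
    outer loop
      vertex 2.10 17.47 0.00
      vertex 14.40 21.46 0.00
      vertex 22.00 11.00 0.00
    endloop
  endfacet
  facet normal 0.0000 0.0000 -1.0000
    outer loop
      vertex 2.10 4.53 0.00
      vertex 2.10 17.47 0.00
      vertex 22.00 11.00 0.00
    endloop
  endfacet
  facet normal 0.0000 0.0000 -1.0000
    outer loop
      vertex 14.40 0.54 0.00
      vertex 2.10 4.53 0.00
      vertex 22.00 11.00 0.00
    endloop
  endfacet
  facet normal 0.6827 0.4961 0.5364
    outer loop
      vertex 22.00 11.00 0.00
      vertex 14.40 21.46 0.00
      vertex 11.00 11.00 14.00
    endloop
  endfacet
  facet normal -0.2604 0.8027 0.5365
    outer loop
      vertex 14.40 21.46 0.00
      vertex 2.10 17.47 0.00
      vertex 11.00 11.00 14.00
    endloop
  endfacet
  facet normal -0.8439 0.0000 0.5365
    outer loop
      vertex 2.10 17.47 0.00
      vertex 2.10 4.53 0.00
      vertex 11.00 11.00 14.00
    endloop
  endfacet
  facet normal -0.2604 -0.8027 0.5365
    outer loop
      vertex 2.10 4.53 0.00
      vertex 14.40 0.54 0.00
      vertex 11.00 11.00 14.00
    endloop
  endfacet
  facet normal 0.6827 -0.4961 0.5364
    outer loop
      vertex 14.40 0.54 0.00
      vertex 22.00 11.00 0.00
      vertex 11.00 11.00 14.00
    endloop
  endfacet
endsolid part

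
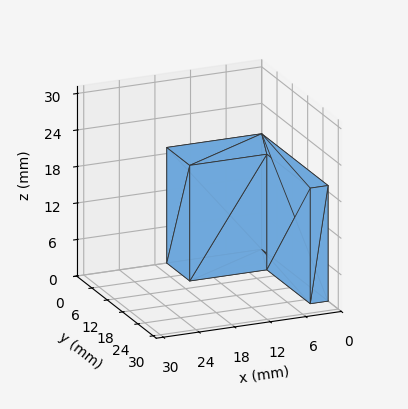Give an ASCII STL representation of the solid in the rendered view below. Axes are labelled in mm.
Reading the render: the shape is an L-shaped prism: outer 16 × 26 mm, arm thicknesses ≈ 9 mm (horizontal) and 3 mm (vertical), extruded 19 mm in z (dimensions read to the nearest mm from the axis ticks). For the STL, each face is triangulated and given an outward normal.

solid part
  facet normal 0.0000 0.0000 -1.0000
    outer loop
      vertex 16.000 9.000 0.000
      vertex 16.000 0.000 0.000
      vertex 0.000 0.000 0.000
    endloop
  endfacet
  facet normal 0.0000 0.0000 -1.0000
    outer loop
      vertex 3.000 9.000 0.000
      vertex 16.000 9.000 0.000
      vertex 0.000 0.000 0.000
    endloop
  endfacet
  facet normal 0.0000 0.0000 -1.0000
    outer loop
      vertex 3.000 26.000 0.000
      vertex 3.000 9.000 0.000
      vertex 0.000 0.000 0.000
    endloop
  endfacet
  facet normal 0.0000 0.0000 -1.0000
    outer loop
      vertex 0.000 26.000 0.000
      vertex 3.000 26.000 0.000
      vertex 0.000 0.000 0.000
    endloop
  endfacet
  facet normal 0.0000 0.0000 1.0000
    outer loop
      vertex 0.000 0.000 19.000
      vertex 16.000 0.000 19.000
      vertex 16.000 9.000 19.000
    endloop
  endfacet
  facet normal 0.0000 0.0000 1.0000
    outer loop
      vertex 0.000 0.000 19.000
      vertex 16.000 9.000 19.000
      vertex 3.000 9.000 19.000
    endloop
  endfacet
  facet normal 0.0000 0.0000 1.0000
    outer loop
      vertex 0.000 0.000 19.000
      vertex 3.000 9.000 19.000
      vertex 3.000 26.000 19.000
    endloop
  endfacet
  facet normal 0.0000 0.0000 1.0000
    outer loop
      vertex 0.000 0.000 19.000
      vertex 3.000 26.000 19.000
      vertex 0.000 26.000 19.000
    endloop
  endfacet
  facet normal 0.0000 -1.0000 0.0000
    outer loop
      vertex 0.000 0.000 0.000
      vertex 16.000 0.000 0.000
      vertex 16.000 0.000 19.000
    endloop
  endfacet
  facet normal 0.0000 -1.0000 0.0000
    outer loop
      vertex 0.000 0.000 0.000
      vertex 16.000 0.000 19.000
      vertex 0.000 0.000 19.000
    endloop
  endfacet
  facet normal 1.0000 0.0000 0.0000
    outer loop
      vertex 16.000 0.000 0.000
      vertex 16.000 9.000 0.000
      vertex 16.000 9.000 19.000
    endloop
  endfacet
  facet normal 1.0000 0.0000 0.0000
    outer loop
      vertex 16.000 0.000 0.000
      vertex 16.000 9.000 19.000
      vertex 16.000 0.000 19.000
    endloop
  endfacet
  facet normal 0.0000 1.0000 0.0000
    outer loop
      vertex 16.000 9.000 0.000
      vertex 3.000 9.000 0.000
      vertex 3.000 9.000 19.000
    endloop
  endfacet
  facet normal 0.0000 1.0000 0.0000
    outer loop
      vertex 16.000 9.000 0.000
      vertex 3.000 9.000 19.000
      vertex 16.000 9.000 19.000
    endloop
  endfacet
  facet normal 1.0000 0.0000 0.0000
    outer loop
      vertex 3.000 9.000 0.000
      vertex 3.000 26.000 0.000
      vertex 3.000 26.000 19.000
    endloop
  endfacet
  facet normal 1.0000 0.0000 0.0000
    outer loop
      vertex 3.000 9.000 0.000
      vertex 3.000 26.000 19.000
      vertex 3.000 9.000 19.000
    endloop
  endfacet
  facet normal 0.0000 1.0000 0.0000
    outer loop
      vertex 3.000 26.000 0.000
      vertex 0.000 26.000 0.000
      vertex 0.000 26.000 19.000
    endloop
  endfacet
  facet normal 0.0000 1.0000 0.0000
    outer loop
      vertex 3.000 26.000 0.000
      vertex 0.000 26.000 19.000
      vertex 3.000 26.000 19.000
    endloop
  endfacet
  facet normal -1.0000 0.0000 0.0000
    outer loop
      vertex 0.000 26.000 0.000
      vertex 0.000 0.000 0.000
      vertex 0.000 0.000 19.000
    endloop
  endfacet
  facet normal -1.0000 0.0000 0.0000
    outer loop
      vertex 0.000 26.000 0.000
      vertex 0.000 0.000 19.000
      vertex 0.000 26.000 19.000
    endloop
  endfacet
endsolid part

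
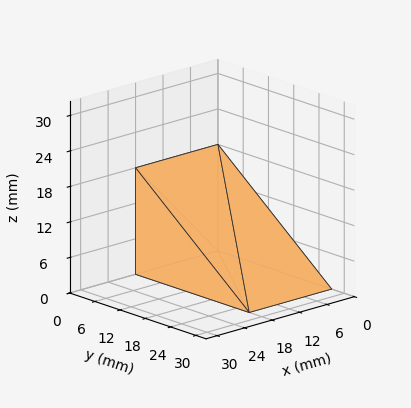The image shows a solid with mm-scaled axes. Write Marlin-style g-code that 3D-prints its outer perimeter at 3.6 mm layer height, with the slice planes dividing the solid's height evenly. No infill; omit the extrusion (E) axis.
Reading the render: the shape is a wedge (ramp): 18 × 27 mm base, rising to 18 mm along the y=0 edge and sloping linearly to z=0 at y=27 (dimensions read to the nearest mm from the axis ticks). For the g-code, the solid's height is divided into equal slices at the stated Δz and each level perimeter traced with G1 moves after a G0 lift.

; perimeter-only toolpath
G21 ; units = mm
G90 ; absolute positioning
G28 ; home
; layer 1
G0 Z3.6
G0 X0.0 Y0.0
G1 X18.0 Y0.0
G1 X18.0 Y21.6
G1 X0.0 Y21.6
G1 X0.0 Y0.0
; layer 2
G0 Z7.2
G0 X0.0 Y0.0
G1 X18.0 Y0.0
G1 X18.0 Y16.2
G1 X0.0 Y16.2
G1 X0.0 Y0.0
; layer 3
G0 Z10.8
G0 X0.0 Y0.0
G1 X18.0 Y0.0
G1 X18.0 Y10.8
G1 X0.0 Y10.8
G1 X0.0 Y0.0
; layer 4
G0 Z14.4
G0 X0.0 Y0.0
G1 X18.0 Y0.0
G1 X18.0 Y5.4
G1 X0.0 Y5.4
G1 X0.0 Y0.0
M2 ; end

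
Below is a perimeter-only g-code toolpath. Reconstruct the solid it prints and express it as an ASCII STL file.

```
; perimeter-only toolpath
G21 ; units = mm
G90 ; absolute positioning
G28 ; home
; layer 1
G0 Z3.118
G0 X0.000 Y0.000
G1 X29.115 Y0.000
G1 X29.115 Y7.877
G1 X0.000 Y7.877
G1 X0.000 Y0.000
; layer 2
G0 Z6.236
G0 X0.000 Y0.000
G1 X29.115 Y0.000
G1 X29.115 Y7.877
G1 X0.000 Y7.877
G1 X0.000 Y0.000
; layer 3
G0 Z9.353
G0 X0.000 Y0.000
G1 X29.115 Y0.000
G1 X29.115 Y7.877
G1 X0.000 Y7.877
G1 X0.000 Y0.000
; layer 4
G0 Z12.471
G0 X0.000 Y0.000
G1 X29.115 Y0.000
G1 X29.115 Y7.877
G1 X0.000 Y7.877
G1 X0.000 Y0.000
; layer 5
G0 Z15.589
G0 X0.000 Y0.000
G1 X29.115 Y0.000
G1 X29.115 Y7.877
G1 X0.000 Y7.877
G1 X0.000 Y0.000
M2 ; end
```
solid part
  facet normal 0.0000 0.0000 -1.0000
    outer loop
      vertex 29.115 7.877 0.000
      vertex 29.115 0.000 0.000
      vertex 0.000 0.000 0.000
    endloop
  endfacet
  facet normal 0.0000 0.0000 -1.0000
    outer loop
      vertex 0.000 7.877 0.000
      vertex 29.115 7.877 0.000
      vertex 0.000 0.000 0.000
    endloop
  endfacet
  facet normal 0.0000 0.0000 1.0000
    outer loop
      vertex 0.000 0.000 15.589
      vertex 29.115 0.000 15.589
      vertex 29.115 7.877 15.589
    endloop
  endfacet
  facet normal 0.0000 0.0000 1.0000
    outer loop
      vertex 0.000 0.000 15.589
      vertex 29.115 7.877 15.589
      vertex 0.000 7.877 15.589
    endloop
  endfacet
  facet normal 0.0000 -1.0000 0.0000
    outer loop
      vertex 0.000 0.000 0.000
      vertex 29.115 0.000 0.000
      vertex 29.115 0.000 15.589
    endloop
  endfacet
  facet normal 0.0000 -1.0000 0.0000
    outer loop
      vertex 0.000 0.000 0.000
      vertex 29.115 0.000 15.589
      vertex 0.000 0.000 15.589
    endloop
  endfacet
  facet normal 0.0000 1.0000 0.0000
    outer loop
      vertex 29.115 7.877 15.589
      vertex 29.115 7.877 0.000
      vertex 0.000 7.877 0.000
    endloop
  endfacet
  facet normal 0.0000 1.0000 0.0000
    outer loop
      vertex 0.000 7.877 15.589
      vertex 29.115 7.877 15.589
      vertex 0.000 7.877 0.000
    endloop
  endfacet
  facet normal -1.0000 0.0000 0.0000
    outer loop
      vertex 0.000 7.877 15.589
      vertex 0.000 7.877 0.000
      vertex 0.000 0.000 0.000
    endloop
  endfacet
  facet normal -1.0000 0.0000 0.0000
    outer loop
      vertex 0.000 0.000 15.589
      vertex 0.000 7.877 15.589
      vertex 0.000 0.000 0.000
    endloop
  endfacet
  facet normal 1.0000 0.0000 0.0000
    outer loop
      vertex 29.115 0.000 0.000
      vertex 29.115 7.877 0.000
      vertex 29.115 7.877 15.589
    endloop
  endfacet
  facet normal 1.0000 0.0000 0.0000
    outer loop
      vertex 29.115 0.000 0.000
      vertex 29.115 7.877 15.589
      vertex 29.115 0.000 15.589
    endloop
  endfacet
endsolid part

The G0 Z moves step by Δz≈3.118 mm. Every layer's G1 loop is the same polygon, so the solid is a straight extrusion of it from z=0 to z≈15.6. Closing with flat bottom and top caps and triangulating gives 12 facets — a rectangular box, roughly 29.1 × 7.88 mm footprint and 15.6 mm tall.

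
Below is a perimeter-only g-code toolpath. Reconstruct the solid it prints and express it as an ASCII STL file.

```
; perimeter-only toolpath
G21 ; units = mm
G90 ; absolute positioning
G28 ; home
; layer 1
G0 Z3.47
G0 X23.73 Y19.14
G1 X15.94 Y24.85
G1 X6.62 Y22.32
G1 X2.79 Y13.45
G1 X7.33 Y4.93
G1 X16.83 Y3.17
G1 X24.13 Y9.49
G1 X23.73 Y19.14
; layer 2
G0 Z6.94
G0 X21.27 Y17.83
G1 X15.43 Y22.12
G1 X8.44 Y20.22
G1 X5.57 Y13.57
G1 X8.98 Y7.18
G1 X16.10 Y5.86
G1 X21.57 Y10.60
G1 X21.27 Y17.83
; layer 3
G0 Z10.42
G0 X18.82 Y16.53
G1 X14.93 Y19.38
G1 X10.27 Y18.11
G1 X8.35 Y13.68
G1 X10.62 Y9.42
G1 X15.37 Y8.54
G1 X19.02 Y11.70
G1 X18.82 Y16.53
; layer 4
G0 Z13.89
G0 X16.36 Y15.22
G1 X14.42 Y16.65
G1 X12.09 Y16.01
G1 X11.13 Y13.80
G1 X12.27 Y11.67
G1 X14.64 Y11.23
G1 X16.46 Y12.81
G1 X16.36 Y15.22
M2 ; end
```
solid part
  facet normal 0.0000 0.0000 -1.0000
    outer loop
      vertex 4.80 24.42 0.00
      vertex 16.45 27.59 0.00
      vertex 26.18 20.45 0.00
    endloop
  endfacet
  facet normal 0.0000 0.0000 -1.0000
    outer loop
      vertex 0.01 13.34 0.00
      vertex 4.80 24.42 0.00
      vertex 26.18 20.45 0.00
    endloop
  endfacet
  facet normal 0.0000 0.0000 -1.0000
    outer loop
      vertex 5.69 2.69 0.00
      vertex 0.01 13.34 0.00
      vertex 26.18 20.45 0.00
    endloop
  endfacet
  facet normal 0.0000 0.0000 -1.0000
    outer loop
      vertex 17.56 0.49 0.00
      vertex 5.69 2.69 0.00
      vertex 26.18 20.45 0.00
    endloop
  endfacet
  facet normal 0.0000 0.0000 -1.0000
    outer loop
      vertex 26.68 8.39 0.00
      vertex 17.56 0.49 0.00
      vertex 26.18 20.45 0.00
    endloop
  endfacet
  facet normal 0.4797 0.6537 0.5853
    outer loop
      vertex 26.18 20.45 0.00
      vertex 16.45 27.59 0.00
      vertex 13.91 13.91 17.36
    endloop
  endfacet
  facet normal -0.2129 0.7823 0.5853
    outer loop
      vertex 16.45 27.59 0.00
      vertex 4.80 24.42 0.00
      vertex 13.91 13.91 17.36
    endloop
  endfacet
  facet normal -0.7442 0.3217 0.5853
    outer loop
      vertex 4.80 24.42 0.00
      vertex 0.01 13.34 0.00
      vertex 13.91 13.91 17.36
    endloop
  endfacet
  facet normal -0.7154 -0.3815 0.5853
    outer loop
      vertex 0.01 13.34 0.00
      vertex 5.69 2.69 0.00
      vertex 13.91 13.91 17.36
    endloop
  endfacet
  facet normal -0.1478 -0.7973 0.5853
    outer loop
      vertex 5.69 2.69 0.00
      vertex 17.56 0.49 0.00
      vertex 13.91 13.91 17.36
    endloop
  endfacet
  facet normal 0.5308 -0.6128 0.5854
    outer loop
      vertex 17.56 0.49 0.00
      vertex 26.68 8.39 0.00
      vertex 13.91 13.91 17.36
    endloop
  endfacet
  facet normal 0.8101 0.0336 0.5853
    outer loop
      vertex 26.68 8.39 0.00
      vertex 26.18 20.45 0.00
      vertex 13.91 13.91 17.36
    endloop
  endfacet
endsolid part

The G0 Z moves step by Δz≈3.47 mm. The G1 loops shrink linearly with z, so the solid tapers from its base footprint up to z≈17.4. Closing with a flat bottom cap and the tapered top and triangulating gives 12 facets — a regular 7-sided pyramid, base circumscribed radius ≈ 13.9 mm, apex at z ≈ 17.4 mm.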